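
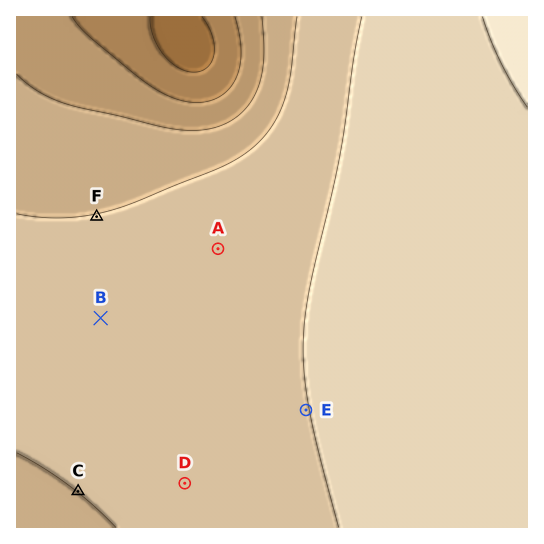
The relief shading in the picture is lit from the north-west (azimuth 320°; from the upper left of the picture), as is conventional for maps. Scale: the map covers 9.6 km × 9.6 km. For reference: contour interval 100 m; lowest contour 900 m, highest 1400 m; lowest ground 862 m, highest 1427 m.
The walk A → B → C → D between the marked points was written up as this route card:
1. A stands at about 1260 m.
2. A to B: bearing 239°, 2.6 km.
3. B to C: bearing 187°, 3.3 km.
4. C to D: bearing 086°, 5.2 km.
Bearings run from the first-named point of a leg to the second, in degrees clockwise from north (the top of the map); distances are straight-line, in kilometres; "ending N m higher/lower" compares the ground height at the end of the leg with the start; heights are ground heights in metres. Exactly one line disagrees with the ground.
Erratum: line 4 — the distance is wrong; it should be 2.0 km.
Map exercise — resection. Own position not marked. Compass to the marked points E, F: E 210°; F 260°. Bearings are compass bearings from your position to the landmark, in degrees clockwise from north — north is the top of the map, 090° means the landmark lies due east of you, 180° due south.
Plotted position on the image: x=454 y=154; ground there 1360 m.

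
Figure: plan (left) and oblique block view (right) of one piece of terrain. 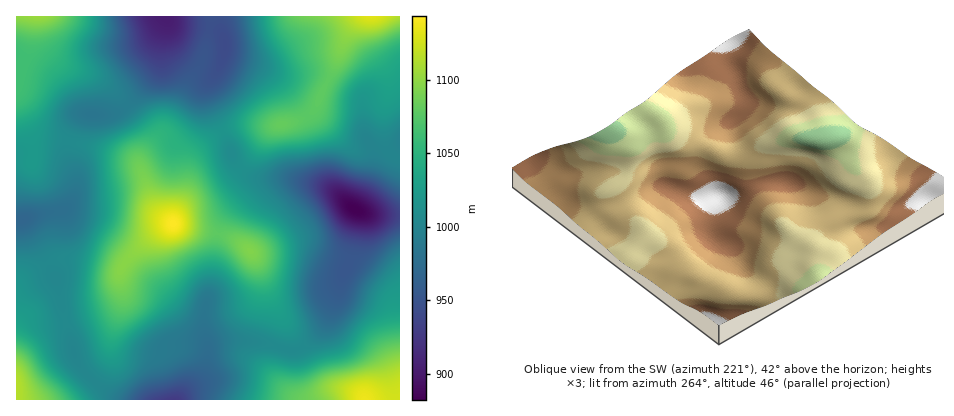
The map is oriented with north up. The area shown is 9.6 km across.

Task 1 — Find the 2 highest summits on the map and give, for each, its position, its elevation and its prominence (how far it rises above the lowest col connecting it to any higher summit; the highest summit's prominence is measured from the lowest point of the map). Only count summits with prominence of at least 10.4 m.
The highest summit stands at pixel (174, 224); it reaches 1143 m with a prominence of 261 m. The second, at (250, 252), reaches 1094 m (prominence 16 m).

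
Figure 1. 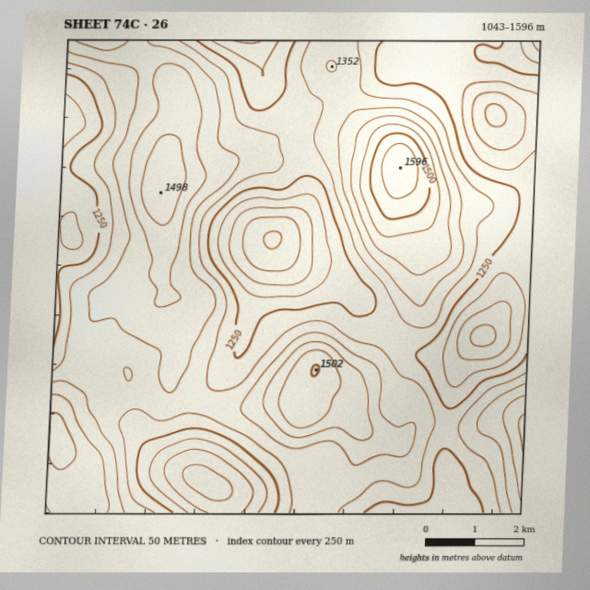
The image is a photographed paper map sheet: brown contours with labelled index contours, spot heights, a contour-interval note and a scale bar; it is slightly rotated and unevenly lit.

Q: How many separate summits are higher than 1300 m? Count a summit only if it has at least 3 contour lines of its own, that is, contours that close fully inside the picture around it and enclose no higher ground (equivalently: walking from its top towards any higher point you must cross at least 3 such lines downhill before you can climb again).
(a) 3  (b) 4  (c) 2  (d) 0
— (c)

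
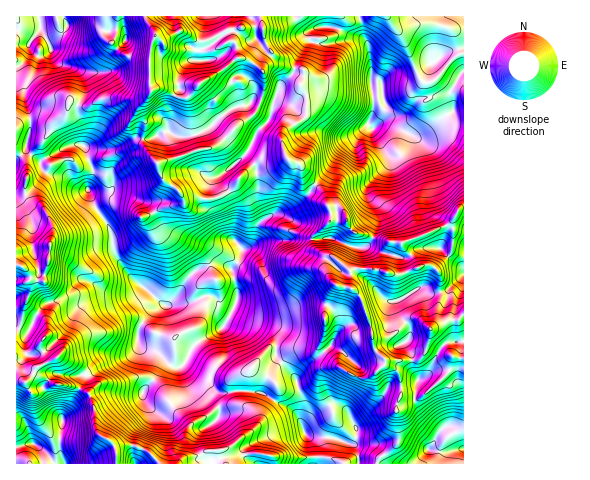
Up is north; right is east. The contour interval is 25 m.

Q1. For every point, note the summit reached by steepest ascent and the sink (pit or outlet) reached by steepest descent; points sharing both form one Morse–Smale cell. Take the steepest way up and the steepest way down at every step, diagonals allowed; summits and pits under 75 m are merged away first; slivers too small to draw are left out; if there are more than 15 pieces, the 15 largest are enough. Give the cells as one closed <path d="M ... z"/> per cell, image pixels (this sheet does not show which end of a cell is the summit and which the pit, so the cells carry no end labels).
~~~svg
<path d="M463 16l-355 0-4 19 18 18 28 7 1 31-11 17 6 14-3 11 2 7 21-8 10 4 19-1 14-7 12-12 14-9 14-2 2-3 7 4 5-12 0-25 3-3 13-1 15 3 1-5 12-21 22 2 21-5 13 0 7 11 2 18-1 16 2 8 0 20-5 11 2 3 4 2 8-6 6 0 25 14 7 0 33-24 1 7 4 4 6 0z"/><path d="M89 190l6 18 15 22 3 18 5 11 18 23 28 23-11 5-12 15-4 10 1 9 8 6 11 2 17 15 6 0 3-3 12 11 13 6 10 12 19-3 20 2 8 2 8 6 5-11-6-11 0-3 9-12-5-7 0-17-7-8-12-6-15-3-11-7 7-17-6-28-10-7-9-2-13-13-32-14-7-7-14-23-18-8-17-4-18 1z"/><path d="M139 345l-8 11-42 19-5 0-4 11 0 3 7 3 5 7 6 34 11 7 7 8 6-3 12 0 16 7 10 12 18 0 7-6 14-2 7-5 17-1 8-4 28-21 5-13 9-10 0-3-8-5-8-2-20-2-19 3-10-12-13-6-12-11-3 3-6 0-17-15-11-2z"/><path d="M305 238l-43 3-20 9-3 10-7 9 6 29-7 17 41 18 4 6 0 17 5 6 14-11 20 0 6-9 1 5 19 21 17 10 11 0 16-14 0-4-11-12-3-23-9-24-4-8-8-7 1-14-18-16-14-4-5-6-2-7z"/><path d="M260 106l-7 9-14 8-24 24-20 3-36 13-11-11-5-14-9 0-23 11-20 0-6-2 8 22-5 20 6 4 18-1 17 4 18 8 14 23 7 7 32 14 13 13 9 2 9 6 8-9 3-10-9-12 4-23-2-8-5-13-10-13 0-6 26-21 12-23 10-9 4-11z"/><path d="M452 113l-32 23-7 0-25-14-6 0-9 7 1 7 14 21 0 7-21 23 1 9 8 10 3 8-7 27-7 6-7 1-28-10-17 1 1 7 5 6 14 4 17 14 6-2 21 1 21 6 20-8-16-24 44-17 6-5 6-11 6-3 0-83-6-1-4-4z"/><path d="M45 171l-5 10-11 11-13 1 0 71 14 9 1 12-11 41 4 5 6-2 6-14 11-12 22-7 16 2 14-3 28 0 7-3 8-6-13-10-11-17-5-11-3-18-15-22-7-18-10-1-11-12-17-2z"/><path d="M106 16l-90 1 1 110 10-7 12 0 11 3 16-10 3-11 16 5 16-8 15-1 21 2 7-1 6-5 0-34-26-6-15-12-5-7z"/><path d="M463 207l-5 3-6 11-6 5-44 17 2 6 11 11 3 8-20 7-21-6-21-1-6 3 0 15 8 7 4 8 9 24 3 23 11 12 33 0 9-11 4-17-1-3 17-9 9 0 8-7z"/><path d="M143 287l-16 8-28 0-14 3-16-2-26 9-7 10-7 15-5 1-5-2-3 4 0 48 10 1 7-8 3 0 20 11 24 3 4-13 5 0 42-19 7-12-1-9 4-10 12-15 11-5z"/><path d="M363 39l-13 0-21 5-22-2-12 21 0 5 9 2 0 7-3 8 5 11 0 19-4 5-19 12-1 12 5 14 5 4 7 1 5 12 11 9 15-16 10-18 30-25-2-2 5-11 0-20-2-8 1-16-4-22z"/><path d="M321 342l-6 9-20 0-13 11 13 15 8 22-2 15 1 12 30-22 10 3 5 4 10 17 0 9-5 7 5 4 2 15 18 1 2-5 20-18-3-29 0-6 5-10 0-15-2-9-4-4-11-3-15 13-11 0-17-10-19-21z"/><path d="M456 357l-5 1-5 17-27 24-12 1-7-2-1 1-3 7 3 35-20 18-1 5 86-1 0-105z"/><path d="M369 126l-29 24-10 18-14 15 9 13 6 17 0 7-19 17 1 2 17-1 28 10 7-1 7-6 7-27-3-8-8-10-1-9 3-5 17-16 1-9-14-21-1-7z"/><path d="M298 68l-3 1-15 18-12 35-10 9-13 24 11 13 3 15-1 14 8 21 10-5 10-1 8-5 22-22-12-10-5-12-7-1-5-4-5-14 1-12 19-12 4-5 0-19-5-11 3-8 0-7z"/>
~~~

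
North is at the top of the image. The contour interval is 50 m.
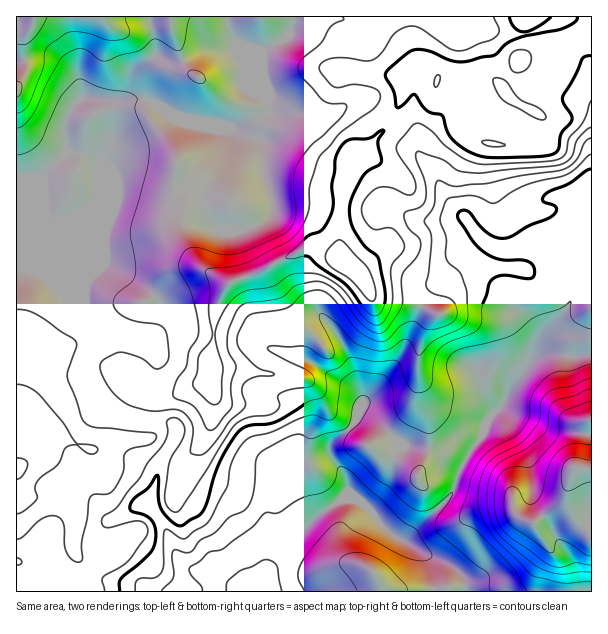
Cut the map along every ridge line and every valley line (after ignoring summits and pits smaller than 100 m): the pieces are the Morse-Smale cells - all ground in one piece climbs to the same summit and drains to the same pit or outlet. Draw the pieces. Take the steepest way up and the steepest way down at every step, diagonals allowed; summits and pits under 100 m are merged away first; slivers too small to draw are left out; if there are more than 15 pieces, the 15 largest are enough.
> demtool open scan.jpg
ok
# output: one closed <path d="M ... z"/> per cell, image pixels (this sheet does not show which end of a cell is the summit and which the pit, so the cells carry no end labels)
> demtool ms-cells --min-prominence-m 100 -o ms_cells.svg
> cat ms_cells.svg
<path d="M591 16l-297 0 0 10-5 9-27 19 0 23 6 16 2 18-6 5-18 10-16 2-20-6-27-2-16-6-12-11-8-3-34 2-14-4-16 0-11 10-6 15 1 29-24 24 0 22 3 21 33 77 11 27 0 7 4 8 0 7-9 15 0 18 11 20 20 16 21 7 33 1 6 6 0 6-14 25-6 26-8 19-13 2-24 14-7 8-1 14 15 31 5 5 14 6-21-1-24-6-35-1-3 5-1 7-8-8-28 0 0 12 447-1-1-13-7-8-18-11-16-6-18-13 47-45 7-22 11-20 12-15 5-15 18-19 8-18 22-28 14-4 19 2 25-2z"/><path d="M293 16l-277 1 0 249 17 2 27 20 7 6 11 26 11 10-1-12-42-99-3-21 0-22 24-24-1-29 6-15 11-10 16 0 14 4 34-2 8 3 12 11 16 6 27 2 20 6 16-2 18-10 6-5-2-18-6-16 0-23 27-19 5-9z"/><path d="M29 266l-13 1 0 312 29 1 8 8 1-7 3-5 35 1 24 6 21 1-14-6-5-5-15-31 1-14 7-8 24-14 13-2 8-19 6-26 13-21 1-10-6-6-33-1-15-5-26-18-10-15-2-12 1-11 9-15 0-7-3-6-13-12-11-26-26-22z"/><path d="M555 354l-15 1-12 10-18 25-6 14-18 19-5 15-12 15-11 20-7 22-47 45 18 13 16 6 18 11 7 8 2 14 127-1 0-235-25 0z"/>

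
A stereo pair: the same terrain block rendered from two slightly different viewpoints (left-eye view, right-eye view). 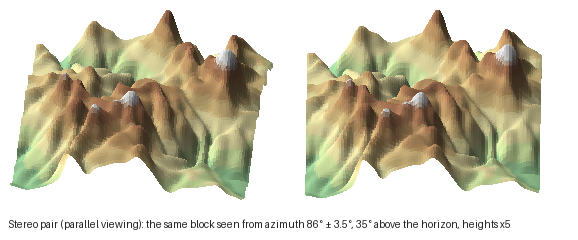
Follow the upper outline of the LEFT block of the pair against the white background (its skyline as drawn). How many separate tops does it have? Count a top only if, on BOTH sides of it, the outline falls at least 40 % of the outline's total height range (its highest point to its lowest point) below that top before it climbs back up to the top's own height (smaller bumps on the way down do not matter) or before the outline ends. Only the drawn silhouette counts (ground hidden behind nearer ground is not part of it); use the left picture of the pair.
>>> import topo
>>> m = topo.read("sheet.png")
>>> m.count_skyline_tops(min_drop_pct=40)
0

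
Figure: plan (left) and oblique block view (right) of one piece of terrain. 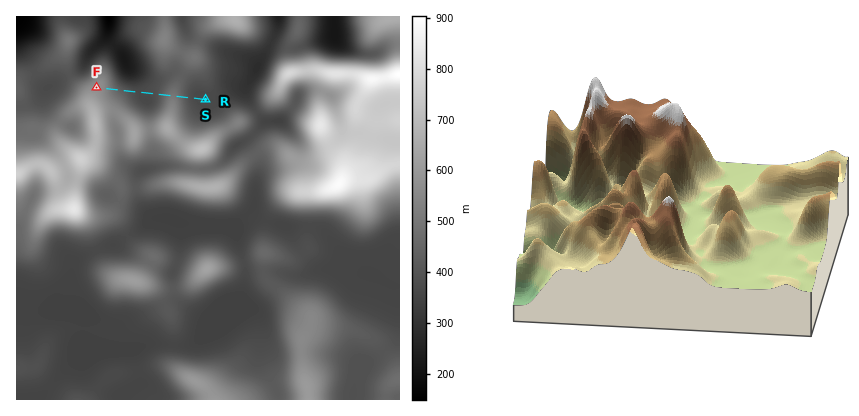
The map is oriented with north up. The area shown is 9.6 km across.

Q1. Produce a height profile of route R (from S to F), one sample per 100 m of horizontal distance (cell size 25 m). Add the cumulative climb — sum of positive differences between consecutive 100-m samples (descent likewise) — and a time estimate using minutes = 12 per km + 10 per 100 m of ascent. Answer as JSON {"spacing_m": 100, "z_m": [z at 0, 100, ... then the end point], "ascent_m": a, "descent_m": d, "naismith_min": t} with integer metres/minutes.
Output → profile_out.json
{"spacing_m": 100, "z_m": [363, 363, 365, 371, 385, 409, 445, 481, 500, 490, 458, 420, 392, 377, 372, 370, 368, 369, 374, 387, 403, 419, 437, 463, 497, 534, 561, 574, 575], "ascent_m": 343, "descent_m": 131, "naismith_min": 67}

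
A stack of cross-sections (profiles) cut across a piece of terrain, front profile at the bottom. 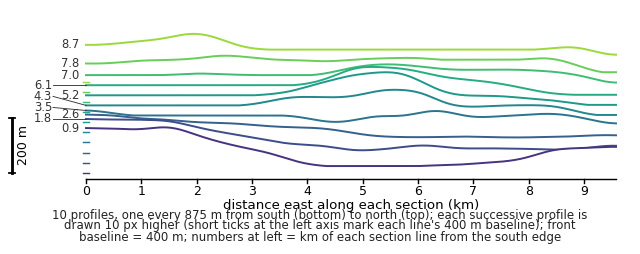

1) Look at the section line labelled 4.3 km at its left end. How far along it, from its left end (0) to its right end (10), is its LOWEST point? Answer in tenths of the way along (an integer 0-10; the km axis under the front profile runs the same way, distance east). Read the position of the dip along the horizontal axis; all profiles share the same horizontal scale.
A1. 10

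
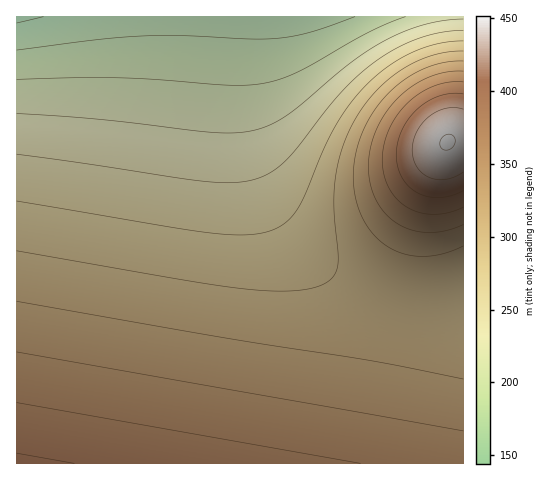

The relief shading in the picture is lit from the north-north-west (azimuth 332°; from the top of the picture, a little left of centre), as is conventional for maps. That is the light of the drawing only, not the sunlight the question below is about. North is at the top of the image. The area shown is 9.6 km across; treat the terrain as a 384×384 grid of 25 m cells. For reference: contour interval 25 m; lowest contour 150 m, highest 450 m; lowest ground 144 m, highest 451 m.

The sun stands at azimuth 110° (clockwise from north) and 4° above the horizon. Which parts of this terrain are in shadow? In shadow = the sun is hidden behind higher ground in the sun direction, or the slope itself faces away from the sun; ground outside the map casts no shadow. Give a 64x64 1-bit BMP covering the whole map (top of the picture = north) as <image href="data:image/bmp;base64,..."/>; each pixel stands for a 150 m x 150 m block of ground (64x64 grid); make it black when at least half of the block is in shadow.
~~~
<image width="64" height="64" href="data:image/bmp;base64,Qk0+AgAAAAAAAD4AAAAoAAAAQAAAAEAAAAABAAEAAAAAAAACAAATCwAAEwsAAAIAAAAAAAAA////AAAAAAAAAAAAAAAAAAAAAAAAAAAAAAAAAAAAAAAAAAAAAAAAAAAAAAAAAAAAAAAAAAAAAAAAAAAAAAAAAAAAAAAAAAAAAAAAAAAAAAAAAAAAAAAAAAAAAAAAAAAAAAAAAAAAAAAAAAAAAAAAAAAAAAAAAAAAAAAAAAAAAAAAAAAAAAAAAAAAAAAAAAAAAAAAAAAAAAAAAAAAAAAAAAAAAAAAAAAAAAAAAAAAAAAAAAAAAAAAAAAAAAAAAAAAAAAAAAAAAAAAAAAAAAAAAAAAAAAAAAAAAAAAAAAAAAAAAAAAAAAAAAAAAAAAAAAAAAAAAAAAAAAAAAAAAAAAAAAAAAAAAAAAAAAAAAAAAAAAAAAAAAAAAAAAAAAAAAAAAAAAAAAAAAAAAAAAAAAAAAAAAAAAAAAAAAAAAAAAAAAAAAAAAAAAAAAAAAAAAAAAAAAAAAAAYAAAAAAAAAP4AAAAAAAAB/wAAAAAAAAf/gAAAAAAAD//AAAAAAAAf/+AAAAAAAD//4AAAAAAAf//wAAAAAAB///gAAAAAAP//+AAAAAAA///4AAAAAAH///wAAAAAAf///AAAAAAB///8AAAAAAH///wAAAAAAf///AAAAAAA///8AAAAAAB///wAAAAAAB//+AAAAAAAB//gAAAAAAAAHAAAAAAAAAAAAAAAAAAAAAAAA=="/>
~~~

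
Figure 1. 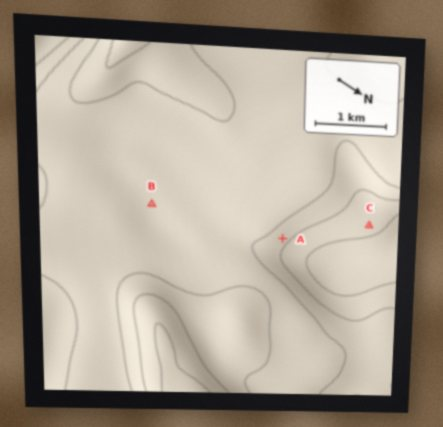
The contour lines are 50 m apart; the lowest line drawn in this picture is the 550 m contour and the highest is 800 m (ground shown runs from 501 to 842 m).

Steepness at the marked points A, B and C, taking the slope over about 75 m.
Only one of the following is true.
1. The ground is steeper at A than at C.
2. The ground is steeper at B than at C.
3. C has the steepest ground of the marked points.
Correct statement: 1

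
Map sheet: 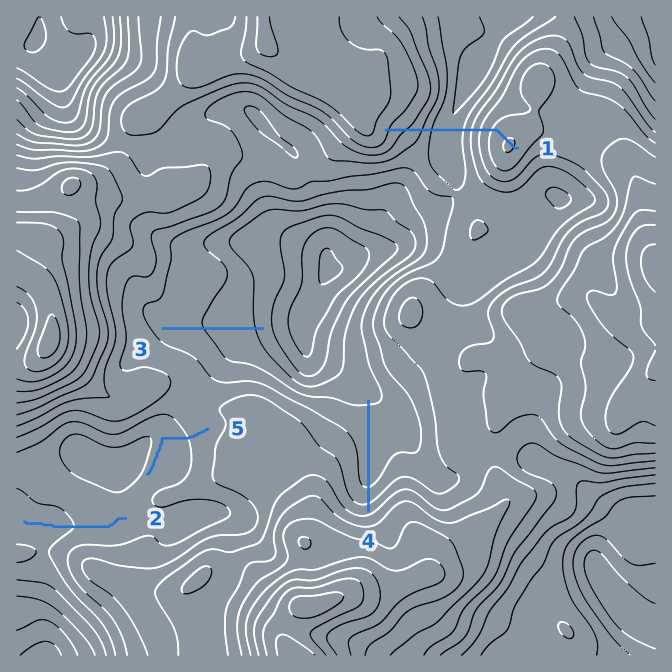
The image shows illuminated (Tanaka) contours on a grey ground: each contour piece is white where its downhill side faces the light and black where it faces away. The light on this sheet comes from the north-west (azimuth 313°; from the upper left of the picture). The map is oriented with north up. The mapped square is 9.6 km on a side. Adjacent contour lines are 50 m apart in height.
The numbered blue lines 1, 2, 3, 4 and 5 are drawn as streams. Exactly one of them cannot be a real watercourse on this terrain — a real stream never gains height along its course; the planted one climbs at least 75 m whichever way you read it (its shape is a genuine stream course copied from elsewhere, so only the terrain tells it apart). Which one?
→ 1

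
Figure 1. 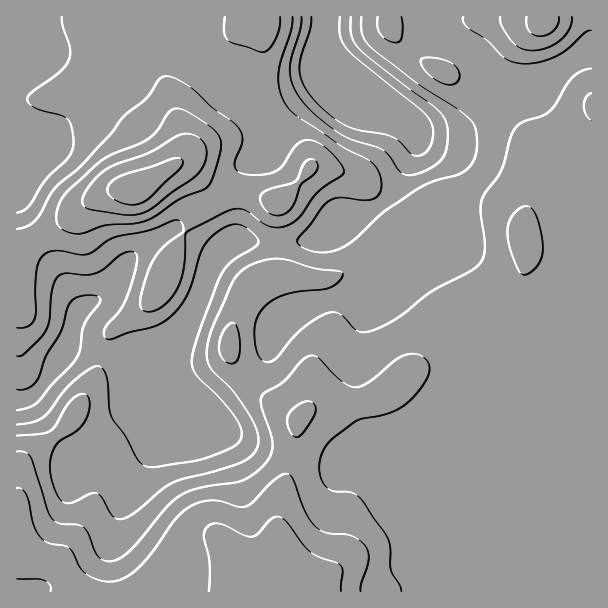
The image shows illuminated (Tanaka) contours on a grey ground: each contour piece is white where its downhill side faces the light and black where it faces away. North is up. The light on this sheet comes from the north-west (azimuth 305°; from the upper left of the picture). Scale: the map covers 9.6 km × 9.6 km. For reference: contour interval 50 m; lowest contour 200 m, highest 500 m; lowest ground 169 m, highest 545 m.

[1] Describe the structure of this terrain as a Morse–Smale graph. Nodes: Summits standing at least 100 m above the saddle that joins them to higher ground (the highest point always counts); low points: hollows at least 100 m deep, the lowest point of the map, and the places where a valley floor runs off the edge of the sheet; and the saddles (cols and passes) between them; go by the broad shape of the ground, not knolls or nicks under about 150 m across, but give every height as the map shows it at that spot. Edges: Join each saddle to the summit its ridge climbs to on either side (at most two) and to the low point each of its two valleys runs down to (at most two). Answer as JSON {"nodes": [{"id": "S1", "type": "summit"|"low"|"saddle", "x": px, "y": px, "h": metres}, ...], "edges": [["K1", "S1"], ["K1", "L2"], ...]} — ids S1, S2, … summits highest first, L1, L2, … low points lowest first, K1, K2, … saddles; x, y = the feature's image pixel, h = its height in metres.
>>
{"nodes": [
{"id": "S1", "type": "summit", "x": 242, "y": 591, "h": 545},
{"id": "S2", "type": "summit", "x": 135, "y": 189, "h": 530},
{"id": "S3", "type": "summit", "x": 545, "y": 20, "h": 473},
{"id": "L1", "type": "low", "x": 326, "y": 17, "h": 169},
{"id": "K1", "type": "saddle", "x": 572, "y": 62, "h": 329},
{"id": "K2", "type": "saddle", "x": 278, "y": 243, "h": 314}],
"edges": [["K1", "S1"], ["K1", "S3"], ["K1", "L1"], ["K2", "S1"], ["K2", "S2"], ["K2", "L1"]]}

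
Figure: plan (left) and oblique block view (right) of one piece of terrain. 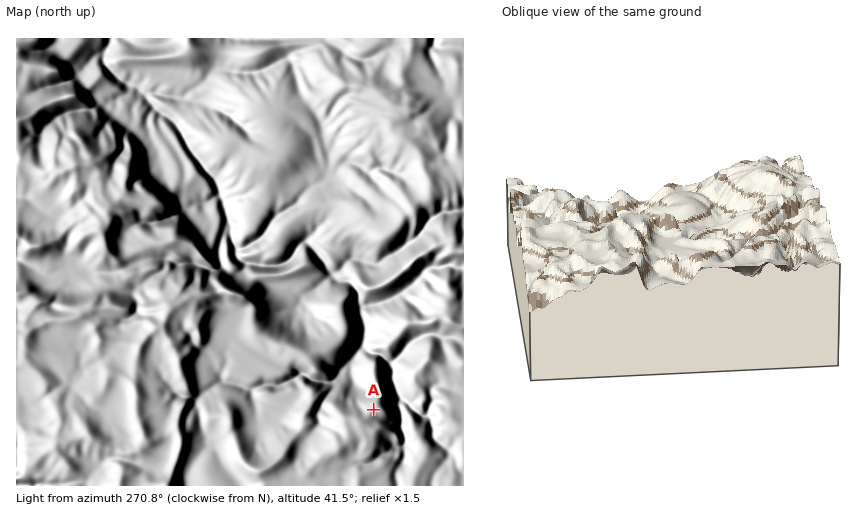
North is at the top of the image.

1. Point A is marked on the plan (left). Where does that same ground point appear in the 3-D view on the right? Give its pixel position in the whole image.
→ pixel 771 236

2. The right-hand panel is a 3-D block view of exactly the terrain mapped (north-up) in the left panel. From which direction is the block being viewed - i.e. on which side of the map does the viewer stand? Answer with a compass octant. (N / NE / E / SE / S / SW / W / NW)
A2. S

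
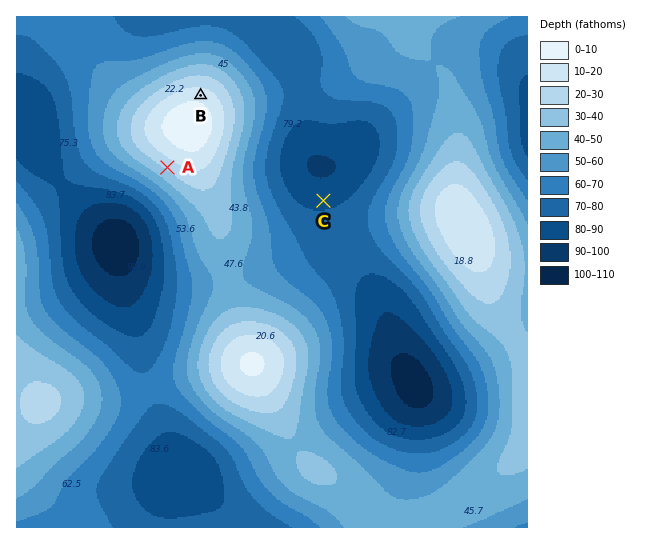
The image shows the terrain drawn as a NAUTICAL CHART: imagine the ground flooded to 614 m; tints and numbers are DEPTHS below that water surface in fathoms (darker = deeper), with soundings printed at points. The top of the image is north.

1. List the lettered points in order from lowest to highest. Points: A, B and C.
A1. C A B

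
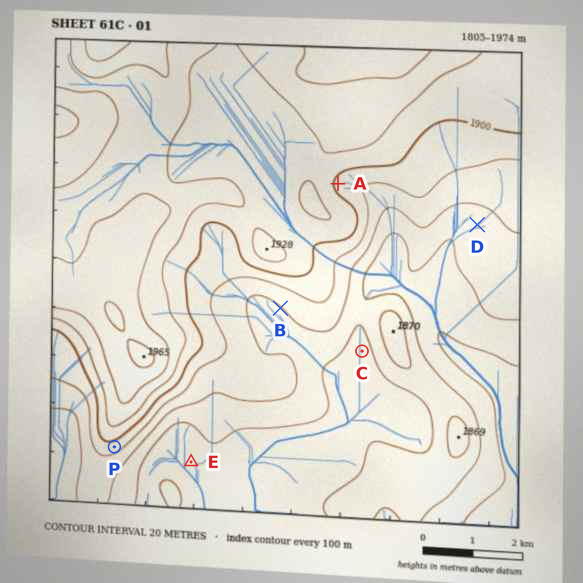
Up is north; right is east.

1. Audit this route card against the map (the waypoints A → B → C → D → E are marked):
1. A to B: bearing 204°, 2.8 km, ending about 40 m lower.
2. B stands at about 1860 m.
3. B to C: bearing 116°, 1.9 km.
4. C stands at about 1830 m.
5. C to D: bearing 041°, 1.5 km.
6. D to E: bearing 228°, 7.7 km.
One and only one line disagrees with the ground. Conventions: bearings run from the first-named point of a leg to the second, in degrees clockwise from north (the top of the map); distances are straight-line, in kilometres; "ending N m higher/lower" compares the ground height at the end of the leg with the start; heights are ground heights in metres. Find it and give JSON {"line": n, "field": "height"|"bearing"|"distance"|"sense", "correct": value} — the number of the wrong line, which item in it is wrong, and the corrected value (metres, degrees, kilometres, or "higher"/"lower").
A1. {"line": 5, "field": "distance", "correct": 3.5}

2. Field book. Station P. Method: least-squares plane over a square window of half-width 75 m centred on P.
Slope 5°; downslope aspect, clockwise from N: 153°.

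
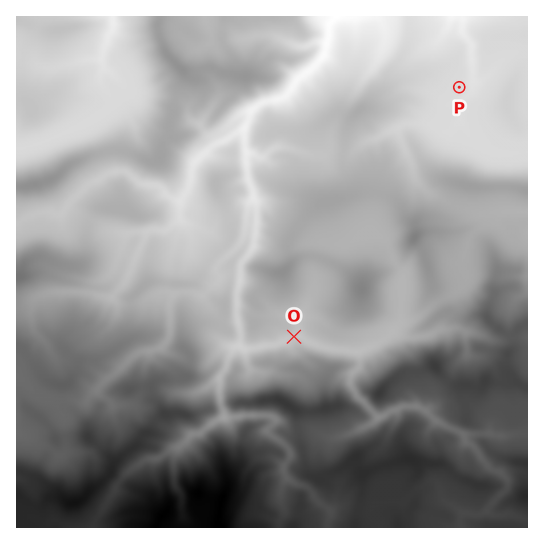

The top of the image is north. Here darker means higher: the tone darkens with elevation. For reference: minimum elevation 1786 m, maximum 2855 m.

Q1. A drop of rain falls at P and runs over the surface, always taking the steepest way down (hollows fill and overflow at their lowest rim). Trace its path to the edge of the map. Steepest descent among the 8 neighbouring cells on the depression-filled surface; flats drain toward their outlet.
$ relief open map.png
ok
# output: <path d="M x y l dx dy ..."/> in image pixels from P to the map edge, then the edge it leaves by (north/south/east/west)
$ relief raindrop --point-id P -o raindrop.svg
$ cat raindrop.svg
<path d="M459 87l3-2 9 0 2-2 0-22-2-2 0-16-9-10 0-16"/>
exit: north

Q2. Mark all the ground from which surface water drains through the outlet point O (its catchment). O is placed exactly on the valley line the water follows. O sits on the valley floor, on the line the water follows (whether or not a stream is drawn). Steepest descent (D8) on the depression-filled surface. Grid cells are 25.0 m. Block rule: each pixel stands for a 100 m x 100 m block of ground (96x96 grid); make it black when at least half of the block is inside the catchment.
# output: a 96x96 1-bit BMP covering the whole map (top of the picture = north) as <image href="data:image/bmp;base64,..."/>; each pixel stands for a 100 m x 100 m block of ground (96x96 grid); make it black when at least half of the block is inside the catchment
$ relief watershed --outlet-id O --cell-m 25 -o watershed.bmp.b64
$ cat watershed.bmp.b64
<image width="96" height="96" href="data:image/bmp;base64,Qk2+BAAAAAAAAD4AAAAoAAAAYAAAAGAAAAABAAEAAAAAAIAEAAATCwAAEwsAAAIAAAAAAAAA////AAAAAAAAAAAAAAAAAf////8AAAAAAAAAAP////8AAAAAAAAAAP////8AAAAAAAAAAP////8AAAAAAAAAAP////8AAAAAAAAAAH////8AAAAAAAAAAH////8AAAAAAAAAAH////8AAAAAAAAAAH////8AAAAAAAAAwH////8AAAAAAAAB8H////8AAAAAAAAD/P////8AAAAAAAAD/v////8AAAAAAAAD//////8AAAAAAAAD//////8AAAAAAAAH//////8AAAAAAAAH//////8AAAAAAAAH//////8AAAAAAAAH//////8AAAAAAAAH//////8AAAAAAAAH//////8AAAAAAAAH//////8AAAAAAAAAP/////8AAAAAAAAAP/////8AAAAAAAAAP/////8AAAAAAAAAP/////8AAAAAAAAAP/////4AAAAAAAAAP/////wAAAAAAAAAP/////gAAAAAAAAAP/////AAAAAAAAAAf/////AAAAAAAAAB//////AAAAAAAAAD//////AAAAAAAAAH//////gAAAAAAAAP//////gAAAAAAAAP//////gAAAAAAAAD//////AAAAAAAAAAj////8AAAAAAAAAAB////4AAAAAAAAAAA///4wAAAAAAAAAAAf//gAAAAAAAAAAAAP//AAAAAAAAAAAAAP//AAAAAAAAAAAAAP/+AAAAAAAAAAAAAH/8AAAAAAAAAAAAAP/8AAAAAAAAAAAAAf/8AAAAAAAAAAAAA//8AAAAAAAAAAAAB//4AAAAAAAAAAAAH//4AAAAAAAAAAAYf//4AAAAAAAAAAAf///wAAAAAAAAAAAf///wAAAAAAAAAAAf///gAAAAAAAAAAAP///gAAAAAAAAAAAP///gAAAAAAAAAAAH///gAAAAAAAAAAAD///AAAAAAAAAAAAB//+AAAAAAAAAAAAA//+AAAAAAAAAAAAAf/8AAAAAAAAAAAAAD/4AAAAAAAAAAAAAAPgAAAAAAAAAAAAAAAAAAAAAAAAAAAAAAAAAAAAAAAAAAAAAAAAAAAAAAAAAAAAAAAAAAAAAAAAAAAAAAAAAAAAAAAAAAAAAAAAAAAAAAAAAAAAAAAAAAAAAAAAAAAAAAAAAAAAAAAAAAAAAAAAAAAAAAAAAAAAAAAAAAAAAAAAAAAAAAAAAAAAAAAAAAAAAAAAAAAAAAAAAAAAAAAAAAAAAAAAAAAAAAAAAAAAAAAAAAAAAAAAAAAAAAAAAAAAAAAAAAAAAAAAAAAAAAAAAAAAAAAAAAAAAAAAAAAAAAAAAAAAAAAAAAAAAAAAAAAAAAAAAAAAAAAAAAAAAAAAAAAAAAAAAAAAAAAAAAAAAAAAAAAAAAAAAAAAAAAAAAAAAAAAAAAAAAAAAAAAAAAAAAAAAAAAAAAAAAAAAAAAAAAAAAAAAAAAAAAAAAAAAAAAAAAAAAAAAAAAAAAAAAAAAAAAAAAAAAAAAAAAAAAAAAAAAAAAAAAAAAAAAAAAAAAAAAAAAAAAAAAAAAAAAAAAAAAA="/>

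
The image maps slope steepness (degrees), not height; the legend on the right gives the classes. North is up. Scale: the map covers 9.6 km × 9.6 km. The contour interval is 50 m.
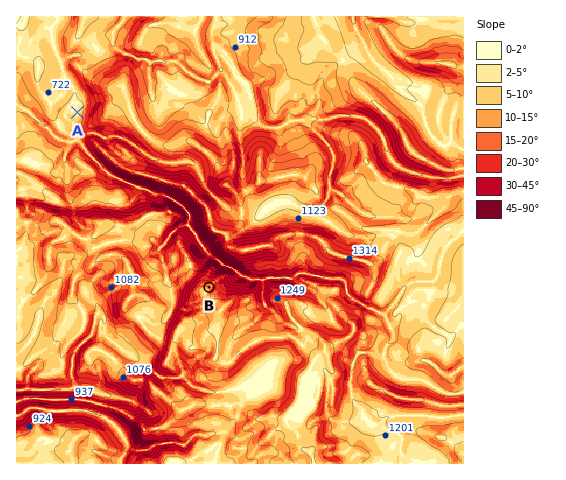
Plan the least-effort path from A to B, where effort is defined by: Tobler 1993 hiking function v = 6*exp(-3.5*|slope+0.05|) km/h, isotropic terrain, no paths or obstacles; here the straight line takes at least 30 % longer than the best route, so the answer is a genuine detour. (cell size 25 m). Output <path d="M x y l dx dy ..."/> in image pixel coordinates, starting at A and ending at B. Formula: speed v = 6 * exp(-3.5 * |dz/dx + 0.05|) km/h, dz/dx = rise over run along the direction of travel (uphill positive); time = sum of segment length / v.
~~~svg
<path d="M77 112l0 17 5 8 0 13 24 50 0 2 3 5 2 2 23 12 3 4-3 5 0 4 3 4 0 5 1 2 3 4 3 4 21 20 4 3 5-3 14 0 5 3 9 0-1 1 3 1-1 1 5 5 1 3"/>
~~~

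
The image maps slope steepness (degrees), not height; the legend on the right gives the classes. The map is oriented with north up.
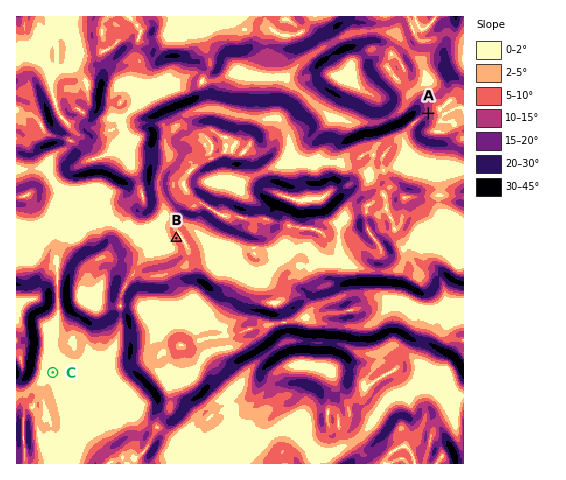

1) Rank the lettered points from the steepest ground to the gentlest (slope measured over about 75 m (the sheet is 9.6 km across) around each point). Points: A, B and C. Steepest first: A B C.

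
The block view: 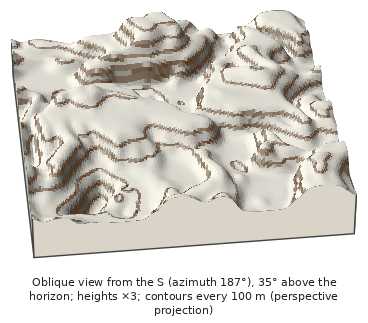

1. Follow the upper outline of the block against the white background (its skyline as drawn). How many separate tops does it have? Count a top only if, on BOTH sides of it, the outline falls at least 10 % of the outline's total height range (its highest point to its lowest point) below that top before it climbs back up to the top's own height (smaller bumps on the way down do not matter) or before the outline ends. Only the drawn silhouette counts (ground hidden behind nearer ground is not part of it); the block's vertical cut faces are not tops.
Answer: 2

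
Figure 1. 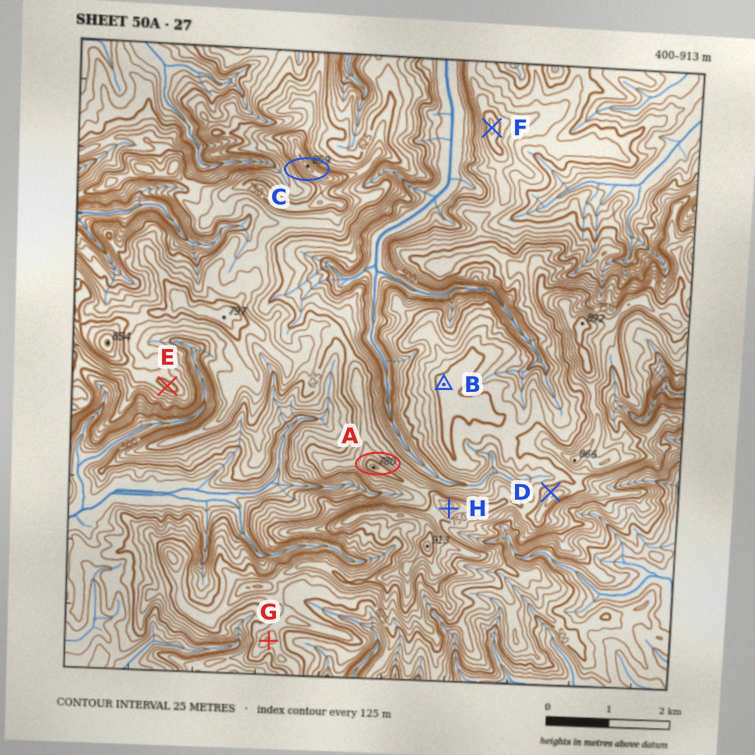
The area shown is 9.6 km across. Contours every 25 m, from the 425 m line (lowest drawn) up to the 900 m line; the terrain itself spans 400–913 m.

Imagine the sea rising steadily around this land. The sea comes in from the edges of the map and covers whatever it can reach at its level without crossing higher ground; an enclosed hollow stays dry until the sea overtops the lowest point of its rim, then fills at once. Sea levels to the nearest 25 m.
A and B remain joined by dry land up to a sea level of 725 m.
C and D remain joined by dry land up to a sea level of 625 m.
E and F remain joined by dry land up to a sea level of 575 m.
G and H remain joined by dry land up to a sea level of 650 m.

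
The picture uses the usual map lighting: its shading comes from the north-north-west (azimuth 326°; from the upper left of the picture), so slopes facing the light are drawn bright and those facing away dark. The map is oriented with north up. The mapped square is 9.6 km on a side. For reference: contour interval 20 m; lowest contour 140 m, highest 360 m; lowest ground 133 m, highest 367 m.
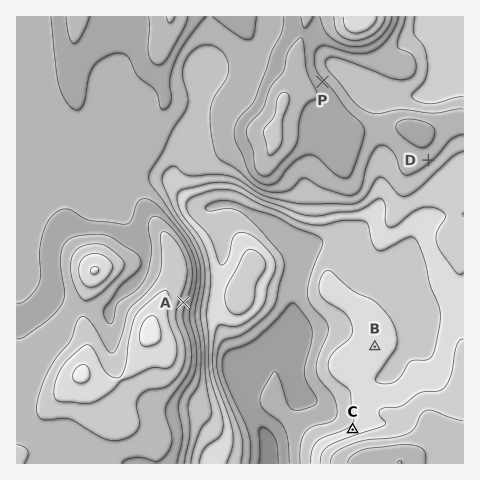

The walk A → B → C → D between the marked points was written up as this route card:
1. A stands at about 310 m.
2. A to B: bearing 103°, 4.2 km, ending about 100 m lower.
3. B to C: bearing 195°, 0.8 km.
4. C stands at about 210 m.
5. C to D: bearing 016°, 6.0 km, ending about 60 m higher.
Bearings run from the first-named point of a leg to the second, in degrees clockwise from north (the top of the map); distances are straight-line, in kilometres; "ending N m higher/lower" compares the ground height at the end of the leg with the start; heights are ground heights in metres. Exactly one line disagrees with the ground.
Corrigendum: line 3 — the distance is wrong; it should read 1.8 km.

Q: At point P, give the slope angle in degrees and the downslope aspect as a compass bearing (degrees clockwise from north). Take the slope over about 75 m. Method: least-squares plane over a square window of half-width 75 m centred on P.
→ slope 5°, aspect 47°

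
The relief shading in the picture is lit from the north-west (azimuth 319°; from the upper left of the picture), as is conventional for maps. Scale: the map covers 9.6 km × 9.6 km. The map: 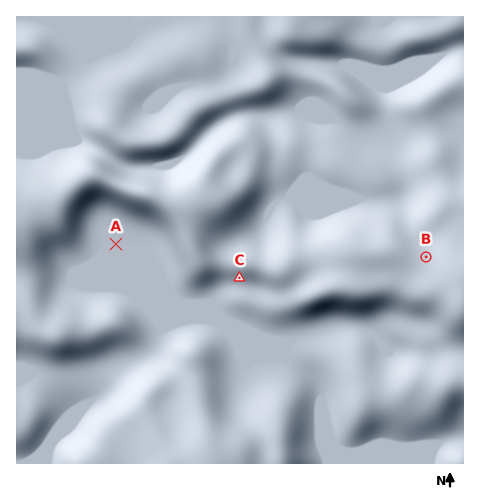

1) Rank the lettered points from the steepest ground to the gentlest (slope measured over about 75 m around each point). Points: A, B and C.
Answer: C B A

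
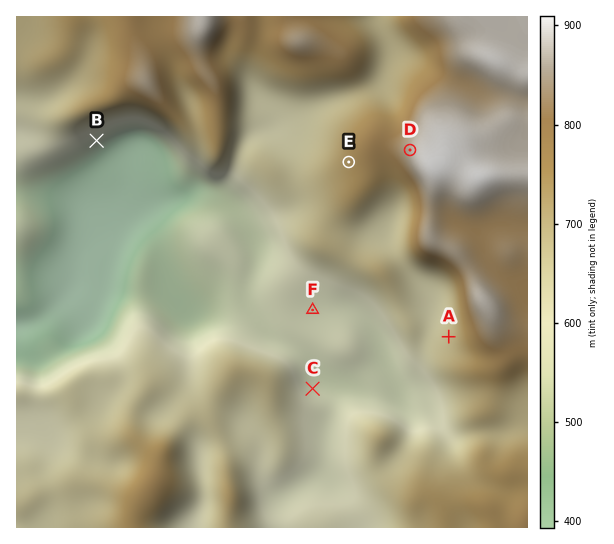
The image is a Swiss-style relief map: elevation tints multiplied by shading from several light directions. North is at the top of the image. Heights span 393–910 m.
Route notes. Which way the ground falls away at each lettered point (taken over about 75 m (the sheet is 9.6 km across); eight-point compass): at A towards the W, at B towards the SE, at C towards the NE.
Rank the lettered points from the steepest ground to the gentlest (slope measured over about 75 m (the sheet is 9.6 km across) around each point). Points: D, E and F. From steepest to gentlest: D E F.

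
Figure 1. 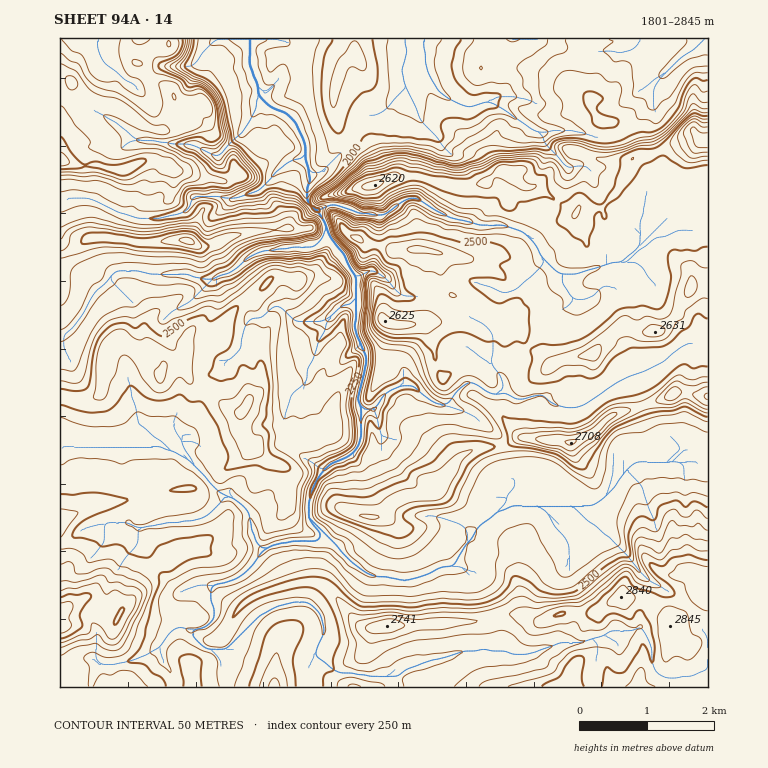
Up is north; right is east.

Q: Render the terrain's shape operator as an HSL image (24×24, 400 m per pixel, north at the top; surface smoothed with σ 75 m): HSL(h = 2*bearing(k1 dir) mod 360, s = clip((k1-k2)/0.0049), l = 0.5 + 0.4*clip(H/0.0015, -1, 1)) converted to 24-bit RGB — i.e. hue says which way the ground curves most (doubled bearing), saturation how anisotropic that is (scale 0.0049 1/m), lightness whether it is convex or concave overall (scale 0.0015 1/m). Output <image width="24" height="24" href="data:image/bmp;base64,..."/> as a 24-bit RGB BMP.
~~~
<image width="24" height="24" href="data:image/bmp;base64,Qk32BgAAAAAAADYAAAAoAAAAGAAAABgAAAABABgAAAAAAMAGAAATCwAAEwsAAAAAAAAAAAAAi5FxSX1PiKJklmier1FoinOVUl92o7SGpWZuUWF6roZMjnZDS3tacJVmeHOSeqCdb5CkaG+kxImqZ1uVZJmdtId7g1JTe4Voc5JEmlhETLlKNGJkfbKIulKZTYF5jpp4qoaBS2NyjFd+vJKBcHxhZ3NWXHBHaXRKbGNMcXc7OGEqp4U1YnNIlU1vuKuFdHuTsabOWXK30qyhRXB9WXONPHV+04aOPndRqIx/cEF6csqxuMzn0svusqXjvLnkr6HelX/FpLDcu7XqtpfYl0dXN4Rnqseigl11r3S8fIC907bDkEitR2NBP2oyQ7Vp0ZTao1rIZJ+9gM+UUFY8Y100Y2hAdnFGTU05pI9aa6ZWQ1s3hFOR7tvqTFPPejMtpph4b5BcmJtZeWhcr1iPp4GwgXutR7JnLnRReqWanbyjdjBUekU4h4pRVX5OYnhXY2V0d6hjlHpkWWptPmxRh7Jd2wyDlqvRka2/Y4hDbXZXgmxlZoZxin2ltZC1pquBhRxaTYAeSS0QYzYmj5RZkbuadZmran+KYnB6h5mIlpCEd2l4aXtoKydIoNiQlYpLj4Rov4zAfGWxXYCUeYBgdHhRP4hFt0JwVpKa2t65NAuY2ebxsrfky2yZhkc1SI9DX4uBaIFni3dtf3d+fHBzU3+JhaZdi7qBXVuYfXpvh4B2hHmNjYWil6S4r0iGRntNf49v0s+dBlVatpeOdV5/rXyxzLHWx5qpSGZocn1xe311cUtRnLdRTHx7cI1tfYtjd3Rce4Nzg4BzfIBvfoNygFVbfWmStHiggsesuVxhkyREBC8HtIlJW3BVhXthz6CwqnvQnDx4ZEUvo7FIiM54OVtffnxmfYNmgnZodmlZfH9daX9ke3dmdHBmbmFxqL2Dg6dVWFmLpYqvuN3JDB5/pZFzcJuLeqJyaiwzSk/Zp8rwhqnl9bTtxTq+Qm86YGlBd2BChovFu5KmY1x/moJkYoJ0Y5yinJXEwbKYQlFmg3SF1L1yAQs1gMFyfiQwcWwaYsq1cqlQfXZHamNFMV8z4XB9tnjl5LzvipnlYT1m0aePVUp2tcWsc5+zW398XoJgxKSFSExyZY6O572vJwDGKDOEmFi4lqXOSLNQV12ItoC2iG2nmJlbQ3JPUW1NYqtEZJdNQ09o1q6mcIa3hLCyvHmRcl6DWYt3uq6KW2+DSXKgyeJuVgA7d2Q1T75GcHtlf2NmcYx0XZR6Z3Sz0azes1uzhGFNP4c8bXpdTHxlTJ1jqmt3nV5XZLGon33Ev3OYnKpYkFlCH1UagAC0sY3i1uDwnZnQb2SVdYmXkZescY6Na3huT2tWwYKxkKLP1oTJVnlxd6aIU3dhdIpmdaCQbbOPN3tqy3vJ2Za4tGiPgXOwC2iBbOuiliZMjYBUeqSCYpB0eYVji3V9e3KAc353ZX9chX9hf06Dx4a2lHZZZnFNZmEyWFAjQDMUaHgfBS4KhNF9v7zl3MDuWABRX4YAjsQ4jpl0Zapnbn+jdJmLa36Ihmd0eodocINvcWl6YIiTi7qBtYrbubfrvcvyx8T11dj2tav27M72ANSEaoQABDsAnDr9zub9tLLen7LPiIq8jXO2r1qLfE1ggXFqj6GCc4yKcHyCY5FneoBeT3I+eGYySjYcW1wWGFEIyNIqRIFBoG242uzxOwBGrr8AMykAFU8Fo0sZVS0PdHAlkZ9KZYt6dY+qi4q3knR6cH17fn99f397YWExXk42iahVWYJYz5BNAN0rqvggA2stqH4+CTiR4dH659b1jW/xV7n21eL2xKzifHKwk8XEQIyjp1hxtHyJYIJtenJqd3pepr7jgK/ejpHhnLDjkcXbSwcPvvCTnCyJSJQ7cS2DF08ldbBS0KWycJOwTiQvXZpDpaffwY3T3hrBguTkfonR4sHrn0S1uWxgn45xiW52hVc92KMgtSA1req0EzRKmHmfmUigi1VvZLJlTIZAaG0zVTUqVplkdZdnoZ5KKhwOWpIdbkkhRWgoNW4tZz2929/wk4FfbouyiM3OaDNYisXN2/DcXTR7RC1imkN2bpOjs7SHY3pdZ3pnaoeAgW9LSWAseUQwomWtk3qjkaqbbqF0VnV6KkdOqMxUp9HBUzxigDo9SdZqO6wplCctml5pezCQYo6BZXmWs4qEiayOXF96eW2BjWOXuaGxWYCcfJeglaqlgJiBoX+IbGJ4N2JgmMV3nnhRZEtzhbKQ0WieddR6M2twm1SKTFGsemmPYn+Cq5uIpKV+YmB7bXGBZnmGr6aOaYGVaH2BkYBtko1xj41plWyTdIyNVX5L"/>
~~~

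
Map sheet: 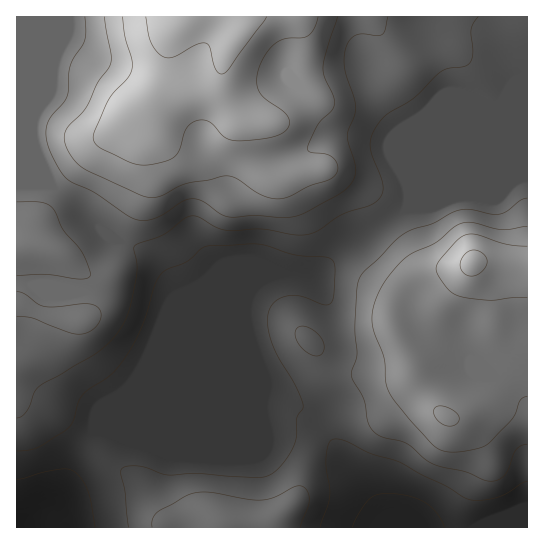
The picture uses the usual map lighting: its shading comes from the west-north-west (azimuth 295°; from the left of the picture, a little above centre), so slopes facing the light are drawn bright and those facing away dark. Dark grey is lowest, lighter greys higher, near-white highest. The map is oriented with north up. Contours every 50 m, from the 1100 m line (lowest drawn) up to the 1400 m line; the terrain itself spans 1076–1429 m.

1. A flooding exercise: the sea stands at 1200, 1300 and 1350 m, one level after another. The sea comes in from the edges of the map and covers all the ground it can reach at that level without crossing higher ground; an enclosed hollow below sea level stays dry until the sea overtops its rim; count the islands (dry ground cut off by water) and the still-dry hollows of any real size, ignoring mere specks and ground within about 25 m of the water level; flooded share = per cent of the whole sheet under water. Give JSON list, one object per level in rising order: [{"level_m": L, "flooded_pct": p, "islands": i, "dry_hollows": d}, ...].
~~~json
[{"level_m": 1200, "flooded_pct": 45, "islands": 0, "dry_hollows": 0}, {"level_m": 1300, "flooded_pct": 83, "islands": 0, "dry_hollows": 0}, {"level_m": 1350, "flooded_pct": 92, "islands": 0, "dry_hollows": 0}]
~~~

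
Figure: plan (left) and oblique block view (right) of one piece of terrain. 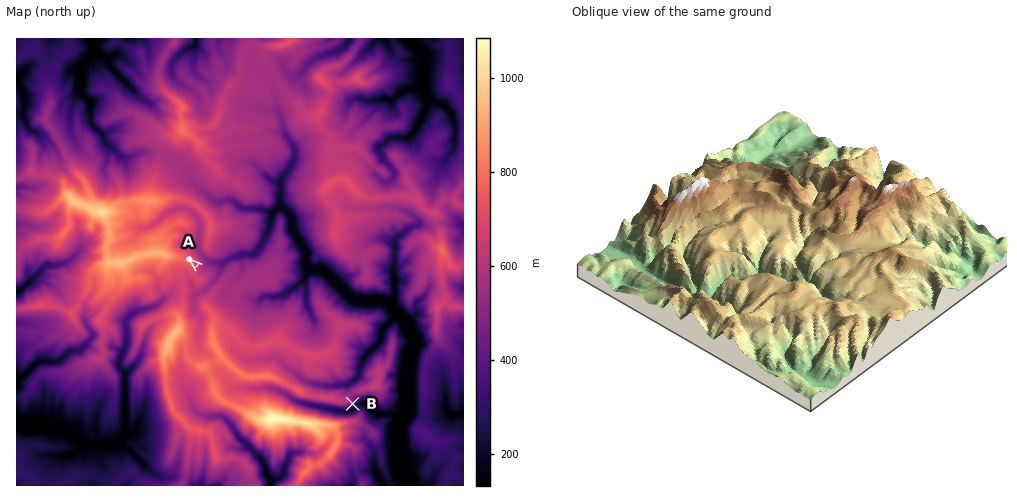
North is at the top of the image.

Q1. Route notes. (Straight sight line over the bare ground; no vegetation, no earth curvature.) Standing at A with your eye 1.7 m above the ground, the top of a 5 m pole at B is hidden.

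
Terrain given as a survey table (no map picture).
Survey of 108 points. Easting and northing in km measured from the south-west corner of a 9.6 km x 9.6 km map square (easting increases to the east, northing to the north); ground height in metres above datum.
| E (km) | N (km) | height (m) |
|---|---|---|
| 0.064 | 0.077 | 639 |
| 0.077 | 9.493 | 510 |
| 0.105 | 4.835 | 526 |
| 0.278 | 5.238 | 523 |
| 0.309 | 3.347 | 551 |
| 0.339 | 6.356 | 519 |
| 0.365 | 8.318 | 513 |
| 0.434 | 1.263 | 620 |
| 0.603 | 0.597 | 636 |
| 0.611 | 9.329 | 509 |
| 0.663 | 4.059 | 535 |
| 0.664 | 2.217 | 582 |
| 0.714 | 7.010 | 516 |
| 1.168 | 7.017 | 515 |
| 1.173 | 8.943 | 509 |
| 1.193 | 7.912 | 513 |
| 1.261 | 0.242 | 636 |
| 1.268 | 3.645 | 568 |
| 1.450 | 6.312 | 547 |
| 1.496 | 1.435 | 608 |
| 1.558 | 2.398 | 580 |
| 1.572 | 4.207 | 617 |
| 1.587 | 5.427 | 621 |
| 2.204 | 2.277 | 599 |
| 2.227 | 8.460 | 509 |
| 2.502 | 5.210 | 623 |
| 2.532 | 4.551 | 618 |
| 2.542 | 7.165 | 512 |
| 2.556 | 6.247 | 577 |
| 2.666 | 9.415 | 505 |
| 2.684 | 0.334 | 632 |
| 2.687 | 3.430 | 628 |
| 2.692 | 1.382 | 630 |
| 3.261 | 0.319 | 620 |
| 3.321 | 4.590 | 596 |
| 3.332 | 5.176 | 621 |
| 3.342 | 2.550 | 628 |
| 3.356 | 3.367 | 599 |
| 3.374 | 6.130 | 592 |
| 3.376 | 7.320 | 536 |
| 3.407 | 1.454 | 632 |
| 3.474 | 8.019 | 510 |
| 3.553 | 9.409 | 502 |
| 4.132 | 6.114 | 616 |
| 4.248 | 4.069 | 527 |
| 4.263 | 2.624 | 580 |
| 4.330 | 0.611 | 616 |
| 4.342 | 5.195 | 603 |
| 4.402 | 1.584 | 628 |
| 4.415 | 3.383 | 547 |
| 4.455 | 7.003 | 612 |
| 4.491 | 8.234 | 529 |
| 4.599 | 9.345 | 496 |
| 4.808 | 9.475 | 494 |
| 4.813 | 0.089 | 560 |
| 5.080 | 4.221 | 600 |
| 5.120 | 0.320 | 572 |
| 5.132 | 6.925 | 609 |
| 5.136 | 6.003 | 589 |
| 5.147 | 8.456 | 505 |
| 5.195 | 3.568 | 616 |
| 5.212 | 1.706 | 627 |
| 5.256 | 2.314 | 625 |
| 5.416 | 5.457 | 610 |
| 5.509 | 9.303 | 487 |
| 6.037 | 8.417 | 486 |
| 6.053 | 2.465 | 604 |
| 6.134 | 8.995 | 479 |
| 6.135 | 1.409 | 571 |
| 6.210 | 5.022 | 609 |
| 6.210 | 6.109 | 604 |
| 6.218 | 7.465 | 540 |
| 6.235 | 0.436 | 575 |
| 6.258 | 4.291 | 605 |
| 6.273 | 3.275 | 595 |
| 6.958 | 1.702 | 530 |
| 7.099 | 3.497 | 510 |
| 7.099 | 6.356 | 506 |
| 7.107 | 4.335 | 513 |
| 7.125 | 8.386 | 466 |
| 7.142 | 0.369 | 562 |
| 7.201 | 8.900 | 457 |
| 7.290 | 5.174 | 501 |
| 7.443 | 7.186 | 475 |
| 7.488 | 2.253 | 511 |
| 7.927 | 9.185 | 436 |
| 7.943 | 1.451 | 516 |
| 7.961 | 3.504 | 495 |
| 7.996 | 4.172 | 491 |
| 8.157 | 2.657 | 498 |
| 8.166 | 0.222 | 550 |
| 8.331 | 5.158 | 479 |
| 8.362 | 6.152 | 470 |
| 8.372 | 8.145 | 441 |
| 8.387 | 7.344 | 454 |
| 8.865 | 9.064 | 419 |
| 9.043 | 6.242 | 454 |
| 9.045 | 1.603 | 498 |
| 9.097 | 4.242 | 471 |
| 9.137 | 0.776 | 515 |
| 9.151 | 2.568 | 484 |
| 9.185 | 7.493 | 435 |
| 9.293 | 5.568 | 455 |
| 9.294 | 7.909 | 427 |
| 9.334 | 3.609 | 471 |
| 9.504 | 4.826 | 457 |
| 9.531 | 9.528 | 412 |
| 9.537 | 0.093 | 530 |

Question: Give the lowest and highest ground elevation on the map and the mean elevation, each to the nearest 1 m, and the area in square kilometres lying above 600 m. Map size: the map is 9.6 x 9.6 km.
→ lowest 412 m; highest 639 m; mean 547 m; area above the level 26.2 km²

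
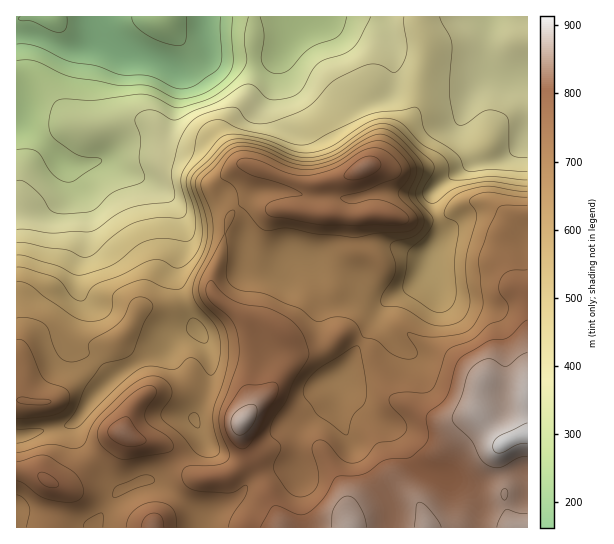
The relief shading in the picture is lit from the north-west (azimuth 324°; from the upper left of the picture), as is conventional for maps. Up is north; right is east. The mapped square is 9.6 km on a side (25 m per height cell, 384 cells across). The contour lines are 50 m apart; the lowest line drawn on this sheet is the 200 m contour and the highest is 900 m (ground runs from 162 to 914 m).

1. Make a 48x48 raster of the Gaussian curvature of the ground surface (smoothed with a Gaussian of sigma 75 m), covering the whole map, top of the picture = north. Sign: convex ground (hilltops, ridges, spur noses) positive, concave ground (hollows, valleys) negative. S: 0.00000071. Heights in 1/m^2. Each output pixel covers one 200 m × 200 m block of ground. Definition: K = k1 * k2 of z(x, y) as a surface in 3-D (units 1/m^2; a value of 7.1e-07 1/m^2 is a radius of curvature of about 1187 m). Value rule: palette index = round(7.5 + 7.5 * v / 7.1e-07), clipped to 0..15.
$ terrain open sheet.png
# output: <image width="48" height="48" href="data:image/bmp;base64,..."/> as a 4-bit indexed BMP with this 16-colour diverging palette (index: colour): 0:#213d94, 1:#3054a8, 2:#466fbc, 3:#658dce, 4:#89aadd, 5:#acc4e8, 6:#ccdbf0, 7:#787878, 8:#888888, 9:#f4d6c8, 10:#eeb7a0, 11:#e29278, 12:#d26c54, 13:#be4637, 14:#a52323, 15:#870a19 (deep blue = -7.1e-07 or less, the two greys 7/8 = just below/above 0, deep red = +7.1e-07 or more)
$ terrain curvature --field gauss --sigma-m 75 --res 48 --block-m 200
<image width="48" height="48" href="data:image/bmp;base64,Qk32BAAAAAAAAHYAAAAoAAAAMAAAADAAAAABAAQAAAAAAIAEAAATCwAAEwsAABAAAAAAAAAAlD0hAKhUMAC8b0YAzo1lAN2qiQDoxKwA8NvMAHh4eACIiIgAyNb0AKC37gB4kuIAVGzSADdGvgAjI6UAGQqHAHd3eIh3ebqHiIeZd5h3d4iIiIiIeHd4h4dmZ3d3aLt2iId3d4hmaId3eIeHd3iHeKdneHd3dnZFeIdod2eIeIiHeHiHiHd3eJiZmXd4d3dleIdoiHial5h3d3h3iHh5h0e6h3iHeIiIq5mIZniJhndnd3d4iHh2dzmod3d3eIh2aHVHdoiIdWdniHd4iHdleVmnd2Z2eIdTSbUWiIh3dnqXiHd3iHeIiph3d1RomYd2e+YCZ3dnmIuWeHd3eHesdphmd1W7qIiXeHe3V4d3h3h3eIh3d3d5dmh1aWjtl3h4iFv/iJiHd3d3iIh4h4dnd4iHVnaHZpmJl0r+p5h3eId3eHd4d4h4h4idxod3dniIhkd4dXZ3eHd3iIZ3d4iIh4d6poiHirlmdmdnd5eIh3iIiIeJh3d4eHd4dWiHedpWh3h3h3aJiIiHd3iIh4iHeHeJh3eIdVdWh3hmiHZ4iIiHd4iIeJmHeIiIiHd4dViYl4hmeHd3eIh3eIiIeImHeJiIiHd4d3iHh5hmeId3V3d4iIh2Z3iHd5d4d3d5h4h2eahneIiHZ6ZYd4dmd3d3d4d3d2Z4iIh3i7dnd4mHeNhneIdniJd4d3eId4iHZ3h3moVoeIh4h4d4eZeJmIdoh3eIiJmYeYd2RpZneIdnh3d4Z4eJmIZohnd3iHd3iYdzC/dnd4h3d3h3ZneIiId4d4iIdmd3iId0H7eYd4h3d3h3ZoiIiIiJiJiId3d4d3iHTHiod4h3h3iHmHiIh4d4h4iHeIiIh3eHaGeIeId4h3eIqXiId4h3eHeHeIh4d3h3mFd4d4iIiHiIh3mYd4mHeHd3d3eId3d3qzWId4iHiHd2V1aYh4d3eHeId3eIiId3mkV4domHd3ZnZ3ZHiHiIeHeIh4iIiIh3iFd4d3iIiHeHi/8CeIeIeHeId4h3d4h3l0d2e5iGi2WJvf0AZ4d4h3iHeIh3d3iJlkd3aIiHd4l3dTj2eoiYdYiHeIh3d3imj6iHd3d3d3dlUAn9WZzYd4h4h3d3h3hgn7aHd3ZVhmiHeKiGAnd3iYh4iHeId4dSOTOZmGMRQjnKe/cGaMdHiYh4h3iId4d3aHr/y3aal0n+qsUXdodniIdnh3iHd4d3eGb/uXrtzKi8uod3dmiHiIdniIh3d3d3iEAGZFmYiZd5uHmoiHiIiIh4iIh3d3dVipM5lnd4d3ZnhEeIiIiHeIiIiId3d4hUeqdpmHd4h3dTMjZ4eIeHd4h3d3d3iJhleHRXd3d3d3d2d2eIeId3d4d3d3d3eZiJmYZ5h4iHd3d3iXd3iId4h3d3d3d3d3eamZh4iIiHiIiIiId3eIh4iHeHd4h4h2eIh5pkaIiIiIiId3d3eIiHiIiHiHd4h3eId5p0aIh3iHd4h4d3eIh3eIh3iId4iHd3d4h3eIh3eId3eIeIh3d3d2d3d4iHd3d3d4eIh3h3eIh3eIeId3d3h3iHh3h3d4iHeHeIiHiHiIh3d4iId3d3h4d5l4d3eJmYd3d3d4iIiIh3h4h3iIiIdw=="/>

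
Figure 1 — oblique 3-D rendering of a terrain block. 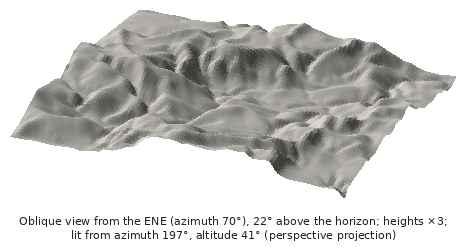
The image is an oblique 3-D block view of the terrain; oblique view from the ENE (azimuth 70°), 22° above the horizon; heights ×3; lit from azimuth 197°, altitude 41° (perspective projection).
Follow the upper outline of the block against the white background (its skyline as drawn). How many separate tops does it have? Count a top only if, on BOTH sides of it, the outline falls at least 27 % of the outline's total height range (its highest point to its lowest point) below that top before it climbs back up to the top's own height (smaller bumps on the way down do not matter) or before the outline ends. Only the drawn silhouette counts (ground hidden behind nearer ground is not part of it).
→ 1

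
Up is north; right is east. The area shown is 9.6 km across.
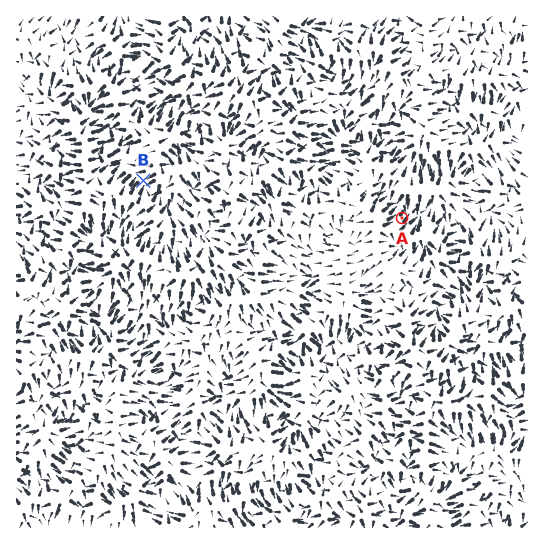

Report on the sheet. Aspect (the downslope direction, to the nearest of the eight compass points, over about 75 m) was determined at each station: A NE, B SW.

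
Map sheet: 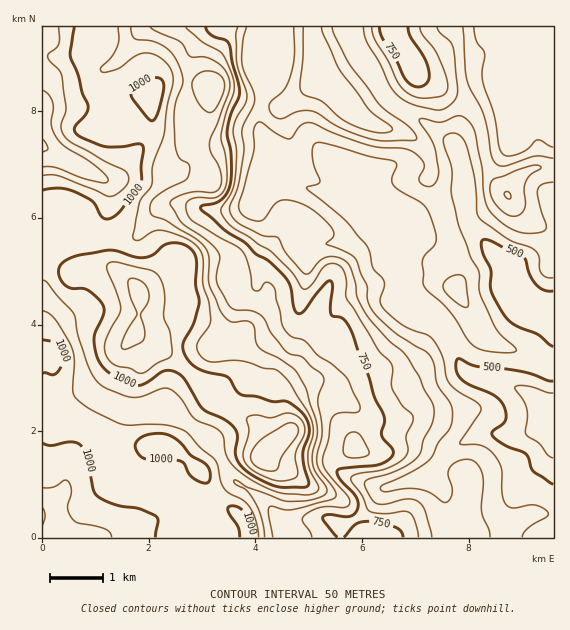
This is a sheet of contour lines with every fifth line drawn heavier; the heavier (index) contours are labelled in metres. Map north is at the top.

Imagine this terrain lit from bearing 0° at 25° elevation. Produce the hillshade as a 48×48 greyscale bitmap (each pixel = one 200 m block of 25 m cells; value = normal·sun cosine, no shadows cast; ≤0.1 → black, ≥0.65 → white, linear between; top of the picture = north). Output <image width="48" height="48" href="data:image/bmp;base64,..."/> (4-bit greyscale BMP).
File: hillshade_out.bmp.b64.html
<image width="48" height="48" href="data:image/bmp;base64,Qk32BAAAAAAAAHYAAAAoAAAAMAAAADAAAAABAAQAAAAAAIAEAAATCwAAEwsAABAAAAAAAAAAAAAAABEREQAiIiIAMzMzAERERABVVVUAZmZmAHd3dwCIiIgAmZmZAKqqqgC7u7sAzMzMAN3d3QDu7u4A////AIiazLqpmJmZmIqqq6u5m93bqqqZmqmId4ibzLuqmZmZmIupiImXet7suqqZmqqYiJmau7u6qZmZmbynQyIjSN/ty6qpmaqqmbqZqqqqqZmZnOxyAAAEms3u7LqZmZqqq8uZmqmZmZmIrccQABSL3Kms3LmZmJmqu7qpmZmZmZh4qVAAI3vdp0I2iamZmZmau6qqmZmIiHibpiAUaJvJQgABNYqqqqmau6qqmZmHZnnMplZ3eIiHVEVURWm8y7u6q6u7mImZiKvLmJq6dVVoiJqph3ebzMzMu7u6iKu83dyod4rMp1V5qqqph3Zoq6qruqqZq8vM3cp2VXm93KmImZmZh3d3d3iJmZmazLqqqphkRpu97+uXeJmqmYmYiImZmYiruph4iYdVebzM3tqHeaqqqqqrqqqph3iamHZVZ3ZoqrvLzLmImqqqqrvN3MuYZIiJh1RDRWabyqq6vLmKqqmZqqvMy5hlRIeJdUNUNFjN3Lu7zLu7uqqZqqqpdlVEVoiYdURmRGrN3czN3czLqqqqu6qXVUVWiaqod3d3d4qqu7u83cy6mqvMzMuWZmeJq7yoiamImod4mZmrzMuqqrzd3MqHd5q7u7uYmrqZqpdniqqru7maq83d3Ll2eavMu7qYmrqpmZh4rN3Kq7mau93cuqhmirvLuql3iJmIiZmJvN3KmrqavMy6mYVXm7uqmJdmd3eIiZmbu7u6msuZq6mYh2VoqrqYZYZWZ3iaqpmauZmqq82pmqmIh3iZmZmXVHd3eIrNypmImImrzN3LqrqZmZq7qZiGZYq6qr3uypmYiJrN3c3u26qZmZq7uph3eJrNzN7tyqvLqrzdy6vv66mZmaqauoVFeJmru8u8vN/9ze7tqYmru6mZmamaqFM0Z5mZmIibzv/+3//smIiaqqmZmZiahUM1eJmZh3eK3u7t3v7bqZq7upmZmYiZdUNGiYiId2d4rLqpiry7u7zLqZmZiHmphkRXmXd2ZVZmd3VCFHmrzdy5mJmIdnmZllZ4mWZTM1VVVlMiElirzLqZmZiHZmiZh4qYiDMRNph3d3ZodVeaqYmZmZmYiIiZiM24ZiI2nMuoiJmaqGeJh4mZmYiJmZmZed/rmUat7tyoeJqqqXeId4mYh2Zmd4qoec7/7Yvv7cu5eJqpqpiHeIh2VCESRpqXeazN3azdy7u6d5qYiZmGZ3ZTEQEkaqh2eZqqu6qZmZqpeJmHZ3d1VmQyEkeauoVWeamauph3iJmHd4h2VVZmZUM0V6zclkNGiqmaqpmZmZh3d3h2VFaJlkRWisy4QjRXq6mZmbqZqpiJl2h4ZHmauGVoq8uEIkVpq6mZmbqZqqqruXmaqKuZqod6vLlkRXiZqpmZmaqqqau7y6q827qZmpiby6hlaJqZmYiZmaqqmJu7zLvN7KmZmZmrupZWiqqZmImZmYiYd3nM3cvO24mZmZmruXRHq7upmZmZmXiIeIm97svN24iZmZq7qWRYvMupmqmZmXiYeJm97tzNyoiZmJq7mGV5u7upmqmZmQ=="/>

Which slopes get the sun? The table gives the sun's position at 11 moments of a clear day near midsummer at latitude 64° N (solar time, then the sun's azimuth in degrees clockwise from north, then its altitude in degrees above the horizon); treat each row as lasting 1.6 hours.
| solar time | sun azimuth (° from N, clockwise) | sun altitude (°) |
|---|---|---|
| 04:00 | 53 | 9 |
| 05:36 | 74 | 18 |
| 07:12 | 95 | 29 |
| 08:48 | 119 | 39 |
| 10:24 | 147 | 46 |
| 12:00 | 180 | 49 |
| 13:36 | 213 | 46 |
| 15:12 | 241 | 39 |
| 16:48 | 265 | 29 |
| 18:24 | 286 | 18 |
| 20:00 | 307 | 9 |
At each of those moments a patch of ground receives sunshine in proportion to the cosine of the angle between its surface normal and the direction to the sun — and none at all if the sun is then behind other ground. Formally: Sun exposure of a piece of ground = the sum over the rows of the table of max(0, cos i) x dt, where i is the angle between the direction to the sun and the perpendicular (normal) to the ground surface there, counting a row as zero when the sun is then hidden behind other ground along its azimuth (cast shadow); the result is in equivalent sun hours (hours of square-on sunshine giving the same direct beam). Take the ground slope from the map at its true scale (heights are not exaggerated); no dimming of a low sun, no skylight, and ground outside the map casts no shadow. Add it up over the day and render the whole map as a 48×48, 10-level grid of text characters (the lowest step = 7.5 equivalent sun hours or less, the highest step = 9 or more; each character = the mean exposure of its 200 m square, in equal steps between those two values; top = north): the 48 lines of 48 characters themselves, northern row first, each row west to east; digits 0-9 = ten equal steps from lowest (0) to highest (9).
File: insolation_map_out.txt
756777655444454566667775564576667655566556667777
766777665323454334556765564465677644455556667777
776677765443455333547765565445677764455556667777
655567765654354321236765566443577775555557777777
665566555554455420015764576533467777654556777777
566666665555666654213655677643357787765445677777
556666776666666777642456777764426888877554667777
656666777776566777763477888776433688888664567666
667777777775556776774577788887532257887775466666
546677766676555775654677678888876434787776466656
511345555676556753345666567888888875467766456666
640024555676556643456556546678888877546666444444
875312456666666654565556645556677667746666420011
888763355566776654564556656667776666656666412577
778887666666777665552445676666777667766665435777
667888888888888887641334567777777777766655665567
666677777776666887521234345677777777766556776566
776777776642343443333245544567777777776467887766
777777776532102320001257765456777777776468888776
777777776542000220001367777655677777676447888877
777655555555400032112367776655667776667645788877
763333323456663356433235651014667766666654578777
754566532246675557655312421213567777666544666667
767777764445675546766532324543456766655555676777
677777766656664225666654435665567777766655565788
677777667766665224456665546653566777787754456678
677776556766666532234565567642134666678764456677
667665446666666654334565577654213456567776545556
556665456666677776665455566665422345566777544455
545765567765677677776445556666543334457777665555
645666677777545565555434445666554444446777777655
776567887788753333344323444566555555546778888776
776567887888774345555544555456666666554677888887
776567788887676556666654566656666666543345677788
776667778876677765655554467765556666544333456678
776556777777677776544442036776555666555555556667
777544567777667887655430004777666666666677766667
666765444323456778765434223466677777777777777666
655677655432246666554367765235566667777765566556
655567777777644665434677766126655566775444444455
666667777788764356667776445267777788754455555655
666667777777776435888776200478888887656666666655
566666777777777711688888600015788765467766666655
456666677777777730058888874100343102467776666655
567666566666777763003888888852200023566676666665
666666555666777776511477877886200044566666666666
776544566667777777742366544552002455566666666777
677665666667777777654456665532455555566666667777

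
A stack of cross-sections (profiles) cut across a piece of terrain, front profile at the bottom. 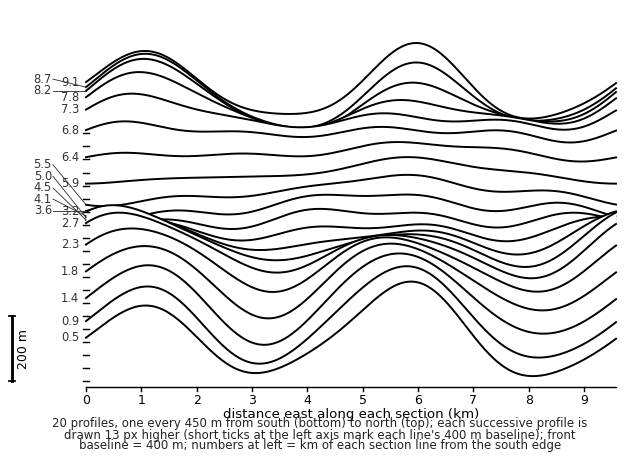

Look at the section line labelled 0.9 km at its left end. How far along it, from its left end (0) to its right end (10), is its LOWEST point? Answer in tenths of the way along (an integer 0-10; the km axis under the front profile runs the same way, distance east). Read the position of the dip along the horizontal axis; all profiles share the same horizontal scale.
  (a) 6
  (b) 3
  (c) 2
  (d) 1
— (b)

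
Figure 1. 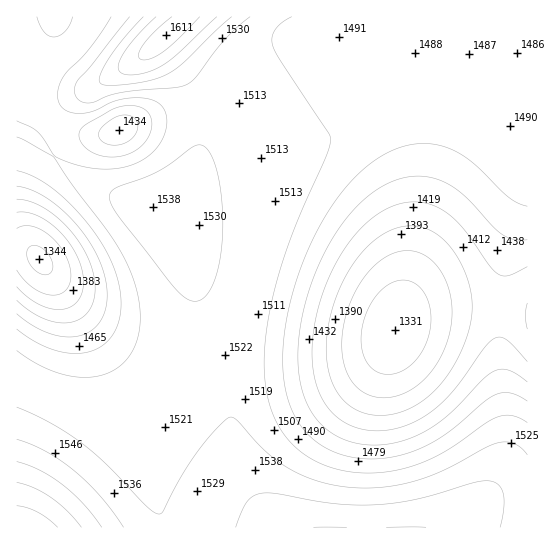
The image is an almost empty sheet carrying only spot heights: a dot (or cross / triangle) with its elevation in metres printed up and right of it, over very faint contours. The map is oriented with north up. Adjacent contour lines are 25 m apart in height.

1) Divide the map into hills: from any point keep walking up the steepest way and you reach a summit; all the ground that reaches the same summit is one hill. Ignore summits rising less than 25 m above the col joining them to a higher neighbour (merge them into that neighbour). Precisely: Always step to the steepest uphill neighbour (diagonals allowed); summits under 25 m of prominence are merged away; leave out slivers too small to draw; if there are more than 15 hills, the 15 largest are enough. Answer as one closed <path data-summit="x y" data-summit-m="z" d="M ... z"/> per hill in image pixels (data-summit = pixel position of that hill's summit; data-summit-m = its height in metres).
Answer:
<path data-summit="22 527" data-summit-m="1641" d="M527 16l-14 0-31 9-45 7-108 1-14 6-42 29-39 20-128 47-17 0-15-4-11-6-14-12-10-20-2-26 15-36 3-14-39 0 1 511 148-1-2-10-11-22-35-53-8-45-12-40-18-40-21-33 23 27 41 37 28 16 28 8 28-1 24-10 83 0 46-6 26-11 8-9 4-10 8-8 22-8 20-2 81 2z"/><path data-summit="413 527" data-summit-m="1575" d="M65 292l0 5 14 20 18 40 12 40 8 45 35 53 14 33 362-1-1-218-25-2-55 0-20 2-22 8-8 8-4 10-8 9-26 11-46 6-83 0-24 10-28 1-28-8-28-16-21-17z"/><path data-summit="166 35" data-summit-m="1611" d="M511 16l-456 0-3 15-13 31-2 25 8 20 18 18 19 8 24 2 128-47 39-20 42-29 14-6 122-2 31-6z"/>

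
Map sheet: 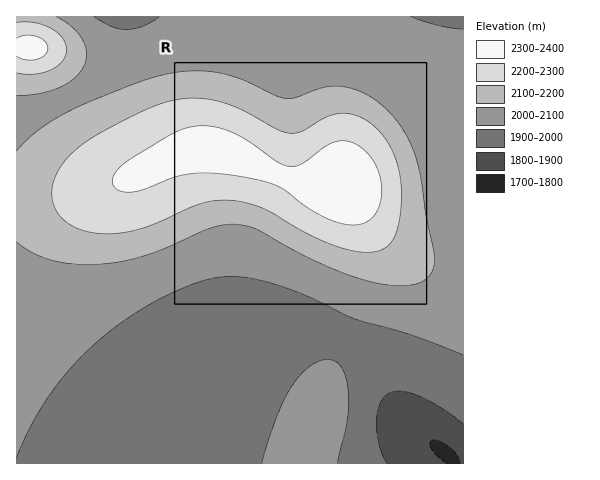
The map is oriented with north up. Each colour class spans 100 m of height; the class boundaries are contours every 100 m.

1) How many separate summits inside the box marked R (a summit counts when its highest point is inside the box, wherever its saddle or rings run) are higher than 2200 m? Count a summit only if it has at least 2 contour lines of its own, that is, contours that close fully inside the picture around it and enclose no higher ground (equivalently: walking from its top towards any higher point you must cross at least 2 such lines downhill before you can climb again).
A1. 1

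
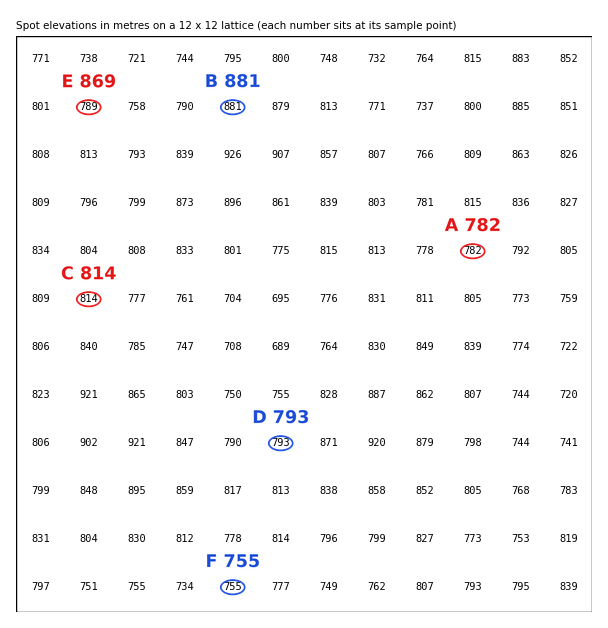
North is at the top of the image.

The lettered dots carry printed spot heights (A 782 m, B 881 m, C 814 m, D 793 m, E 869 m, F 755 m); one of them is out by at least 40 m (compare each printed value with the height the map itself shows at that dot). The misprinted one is E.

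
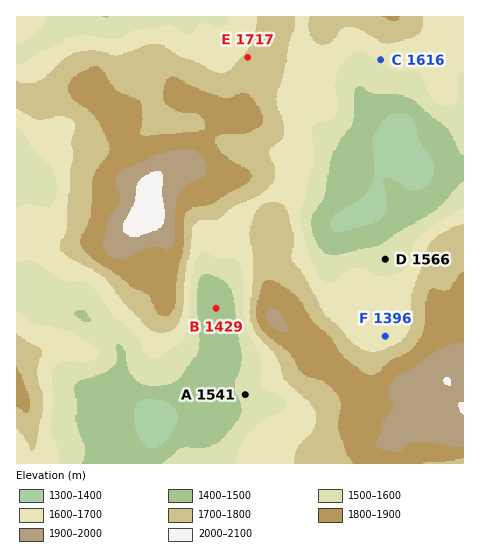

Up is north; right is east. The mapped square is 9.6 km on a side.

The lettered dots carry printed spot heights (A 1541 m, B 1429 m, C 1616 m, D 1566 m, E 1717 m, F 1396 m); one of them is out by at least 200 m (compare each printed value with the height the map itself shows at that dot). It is F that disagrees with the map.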